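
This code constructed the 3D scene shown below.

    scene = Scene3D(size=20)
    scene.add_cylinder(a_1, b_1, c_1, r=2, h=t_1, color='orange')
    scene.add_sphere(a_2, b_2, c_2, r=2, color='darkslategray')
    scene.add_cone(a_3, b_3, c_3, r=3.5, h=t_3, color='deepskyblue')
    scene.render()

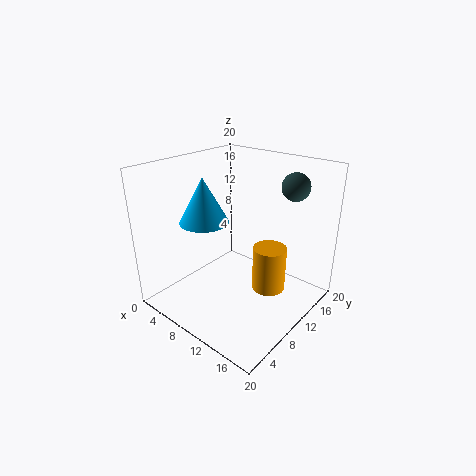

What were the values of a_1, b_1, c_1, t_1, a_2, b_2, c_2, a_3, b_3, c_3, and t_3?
a_1 = 17; b_1 = 7.5; c_1 = 6.5; t_1 = 5.5; a_2 = 14.5; b_2 = 17; c_2 = 16.5; a_3 = 5; b_3 = 8.5; c_3 = 11.5; t_3 = 6.5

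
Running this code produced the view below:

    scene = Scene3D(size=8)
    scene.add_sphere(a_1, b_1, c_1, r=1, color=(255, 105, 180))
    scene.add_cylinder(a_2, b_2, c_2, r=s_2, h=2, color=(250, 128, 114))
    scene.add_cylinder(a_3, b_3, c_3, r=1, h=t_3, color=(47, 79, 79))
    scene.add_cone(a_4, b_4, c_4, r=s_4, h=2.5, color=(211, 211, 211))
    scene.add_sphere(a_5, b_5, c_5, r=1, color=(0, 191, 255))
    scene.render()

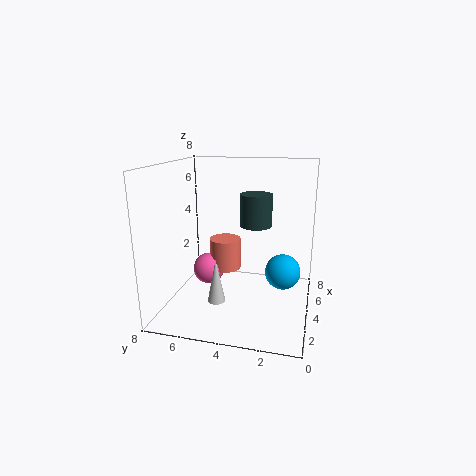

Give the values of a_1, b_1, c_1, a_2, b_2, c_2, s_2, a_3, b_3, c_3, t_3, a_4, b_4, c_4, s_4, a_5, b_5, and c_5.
a_1 = 6
b_1 = 6.5
c_1 = 1
a_2 = 6.5
b_2 = 5.5
c_2 = 1
s_2 = 1
a_3 = 6.5
b_3 = 3.5
c_3 = 4
t_3 = 2
a_4 = 3
b_4 = 5
c_4 = 0.5
s_4 = 0.5
a_5 = 4.5
b_5 = 1.5
c_5 = 2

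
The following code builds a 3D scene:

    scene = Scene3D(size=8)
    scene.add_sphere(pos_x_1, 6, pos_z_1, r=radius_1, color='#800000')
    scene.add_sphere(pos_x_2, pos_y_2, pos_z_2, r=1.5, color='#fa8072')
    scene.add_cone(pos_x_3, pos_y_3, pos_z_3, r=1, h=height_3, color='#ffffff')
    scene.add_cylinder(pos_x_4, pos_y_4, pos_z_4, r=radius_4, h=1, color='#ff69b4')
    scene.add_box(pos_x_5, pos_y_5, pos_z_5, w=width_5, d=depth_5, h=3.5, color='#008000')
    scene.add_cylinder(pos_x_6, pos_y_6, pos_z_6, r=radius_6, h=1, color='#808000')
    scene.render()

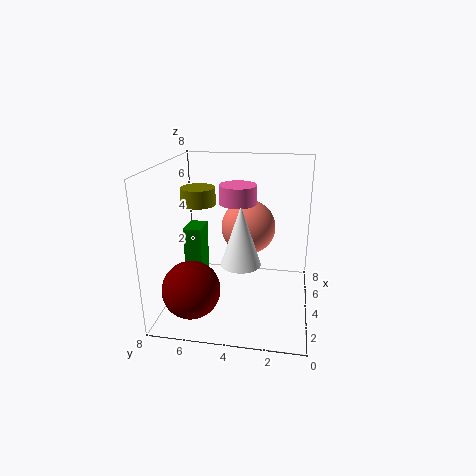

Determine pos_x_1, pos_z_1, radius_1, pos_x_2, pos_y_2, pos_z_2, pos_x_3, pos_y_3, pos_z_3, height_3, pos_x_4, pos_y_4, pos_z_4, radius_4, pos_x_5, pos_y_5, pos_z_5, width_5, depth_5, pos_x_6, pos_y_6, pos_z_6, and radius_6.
pos_x_1 = 1.5, pos_z_1 = 2, radius_1 = 1.5, pos_x_2 = 4.5, pos_y_2 = 3.5, pos_z_2 = 4.5, pos_x_3 = 2, pos_y_3 = 3.5, pos_z_3 = 3.5, height_3 = 3, pos_x_4 = 4, pos_y_4 = 4, pos_z_4 = 6, radius_4 = 1, pos_x_5 = 3.5, pos_y_5 = 6, pos_z_5 = 1, width_5 = 1.5, depth_5 = 1, pos_x_6 = 5, pos_y_6 = 6.5, pos_z_6 = 5.5, radius_6 = 1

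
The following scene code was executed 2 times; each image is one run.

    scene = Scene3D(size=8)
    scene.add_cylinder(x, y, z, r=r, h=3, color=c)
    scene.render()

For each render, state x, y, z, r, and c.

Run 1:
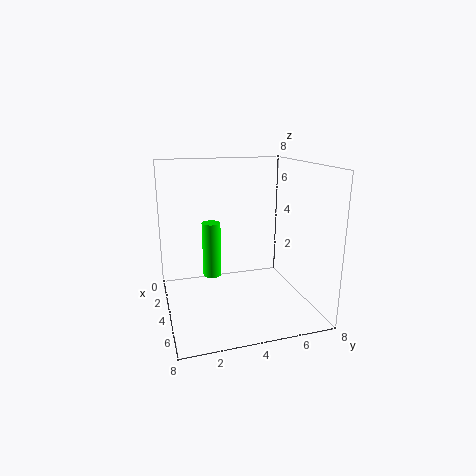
x = 4
y = 2.5
z = 2
r = 0.5
c = 'lime'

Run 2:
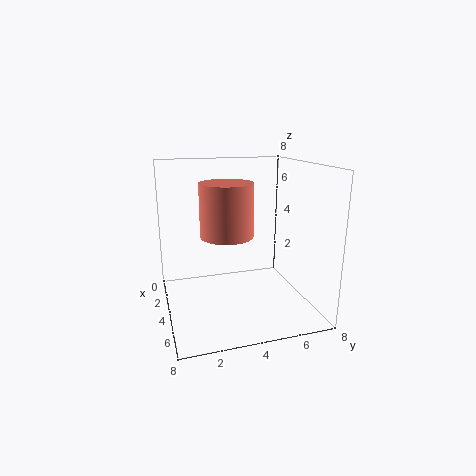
x = 3.5
y = 3.5
z = 4
r = 1.5
c = 'salmon'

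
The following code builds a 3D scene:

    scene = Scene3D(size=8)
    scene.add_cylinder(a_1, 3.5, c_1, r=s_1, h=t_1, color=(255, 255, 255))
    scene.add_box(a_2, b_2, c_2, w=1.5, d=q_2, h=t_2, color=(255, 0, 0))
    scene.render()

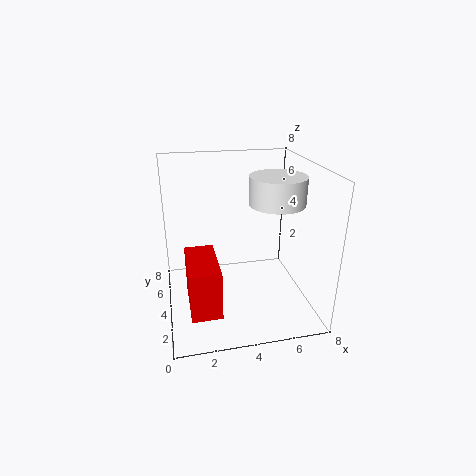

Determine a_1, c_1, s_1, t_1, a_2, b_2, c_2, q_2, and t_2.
a_1 = 6; c_1 = 6; s_1 = 1.5; t_1 = 1.5; a_2 = 1; b_2 = 0.5; c_2 = 1.5; q_2 = 3; t_2 = 2.5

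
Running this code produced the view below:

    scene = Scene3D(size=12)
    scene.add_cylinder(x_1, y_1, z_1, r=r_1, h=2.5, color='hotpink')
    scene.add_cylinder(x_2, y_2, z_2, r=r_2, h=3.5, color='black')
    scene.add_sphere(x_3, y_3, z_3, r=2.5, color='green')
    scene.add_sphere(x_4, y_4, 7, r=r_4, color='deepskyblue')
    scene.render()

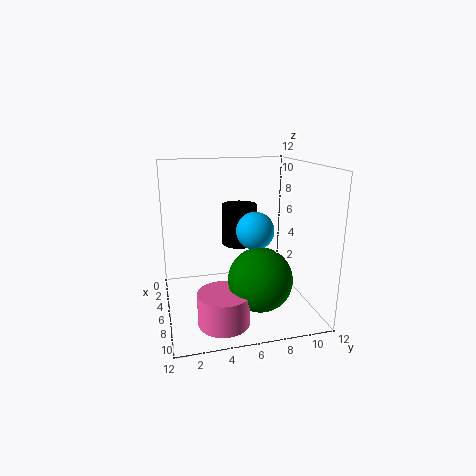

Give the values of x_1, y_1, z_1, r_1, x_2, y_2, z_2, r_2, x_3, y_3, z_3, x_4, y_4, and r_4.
x_1 = 9.5
y_1 = 4
z_1 = 0.5
r_1 = 2
x_2 = 4.5
y_2 = 6.5
z_2 = 5
r_2 = 1.5
x_3 = 9
y_3 = 7
z_3 = 3.5
x_4 = 7.5
y_4 = 7
r_4 = 1.5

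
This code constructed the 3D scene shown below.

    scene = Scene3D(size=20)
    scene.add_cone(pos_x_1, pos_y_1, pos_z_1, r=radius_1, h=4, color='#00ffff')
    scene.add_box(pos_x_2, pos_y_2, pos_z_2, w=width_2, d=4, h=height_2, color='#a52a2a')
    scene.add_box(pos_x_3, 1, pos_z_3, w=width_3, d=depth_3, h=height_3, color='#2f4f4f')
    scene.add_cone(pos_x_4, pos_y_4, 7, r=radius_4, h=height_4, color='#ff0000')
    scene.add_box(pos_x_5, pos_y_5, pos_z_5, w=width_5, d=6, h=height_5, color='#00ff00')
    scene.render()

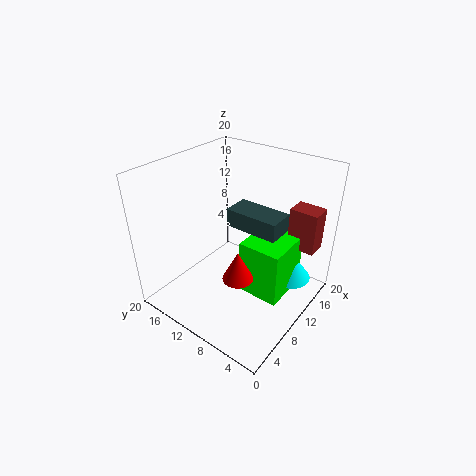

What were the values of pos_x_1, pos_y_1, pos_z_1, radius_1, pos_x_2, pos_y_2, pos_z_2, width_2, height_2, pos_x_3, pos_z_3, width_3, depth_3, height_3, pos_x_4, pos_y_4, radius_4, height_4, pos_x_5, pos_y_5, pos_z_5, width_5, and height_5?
pos_x_1 = 15; pos_y_1 = 4; pos_z_1 = 3; radius_1 = 3; pos_x_2 = 15; pos_y_2 = 1; pos_z_2 = 8; width_2 = 3; height_2 = 6; pos_x_3 = 4; pos_z_3 = 16; width_3 = 3; depth_3 = 6; height_3 = 2; pos_x_4 = 6; pos_y_4 = 7; radius_4 = 2; height_4 = 4; pos_x_5 = 9; pos_y_5 = 3; pos_z_5 = 2; width_5 = 7; height_5 = 8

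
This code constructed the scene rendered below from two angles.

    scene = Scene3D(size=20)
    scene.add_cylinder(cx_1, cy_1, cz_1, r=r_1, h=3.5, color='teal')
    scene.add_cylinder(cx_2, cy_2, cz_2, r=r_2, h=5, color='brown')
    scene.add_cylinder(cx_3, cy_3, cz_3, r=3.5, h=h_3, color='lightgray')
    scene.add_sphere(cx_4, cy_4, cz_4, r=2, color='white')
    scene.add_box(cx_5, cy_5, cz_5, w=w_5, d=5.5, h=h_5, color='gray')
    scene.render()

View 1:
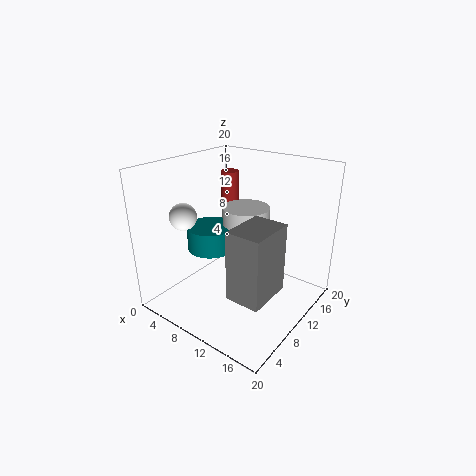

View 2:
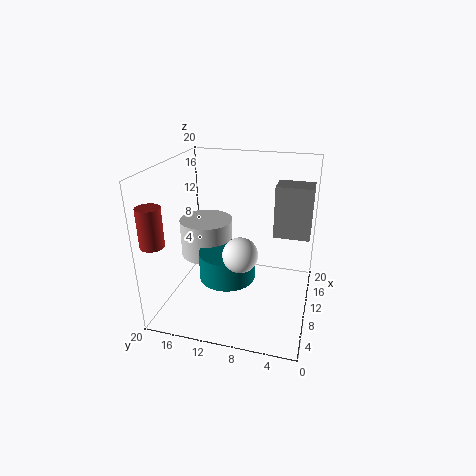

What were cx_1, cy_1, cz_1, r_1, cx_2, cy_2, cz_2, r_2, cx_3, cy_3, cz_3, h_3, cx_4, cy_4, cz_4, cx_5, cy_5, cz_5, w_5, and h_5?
cx_1 = 5; cy_1 = 10; cz_1 = 7; r_1 = 3.5; cx_2 = 2; cy_2 = 18.5; cz_2 = 11.5; r_2 = 1.5; cx_3 = 8.5; cy_3 = 14; cz_3 = 8; h_3 = 5; cx_4 = 2; cy_4 = 7.5; cz_4 = 12; cx_5 = 15.5; cy_5 = 0.5; cz_5 = 8; w_5 = 4; h_5 = 8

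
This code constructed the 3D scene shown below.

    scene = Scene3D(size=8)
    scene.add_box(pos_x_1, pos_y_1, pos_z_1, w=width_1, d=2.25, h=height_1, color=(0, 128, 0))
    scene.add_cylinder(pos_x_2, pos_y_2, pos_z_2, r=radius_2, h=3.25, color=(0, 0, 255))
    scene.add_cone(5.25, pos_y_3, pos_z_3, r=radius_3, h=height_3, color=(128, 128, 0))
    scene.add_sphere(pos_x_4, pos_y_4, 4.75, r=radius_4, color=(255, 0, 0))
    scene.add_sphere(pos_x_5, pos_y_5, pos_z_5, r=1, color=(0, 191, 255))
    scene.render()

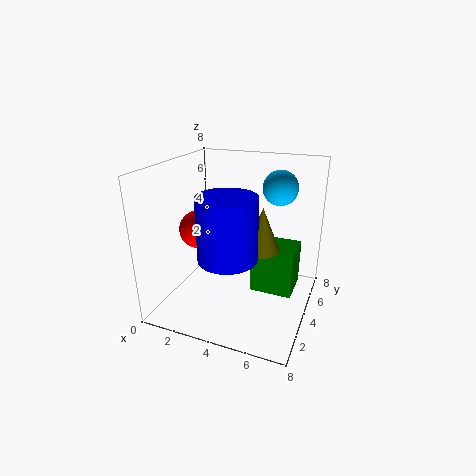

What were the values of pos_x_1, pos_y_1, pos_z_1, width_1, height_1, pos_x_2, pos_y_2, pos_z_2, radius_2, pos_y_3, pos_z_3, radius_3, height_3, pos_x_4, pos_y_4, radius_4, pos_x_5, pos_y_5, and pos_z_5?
pos_x_1 = 4.5
pos_y_1 = 4.75
pos_z_1 = 0.25
width_1 = 2.5
height_1 = 2.75
pos_x_2 = 4.25
pos_y_2 = 2
pos_z_2 = 3.75
radius_2 = 1.5
pos_y_3 = 4.5
pos_z_3 = 3.25
radius_3 = 1
height_3 = 2.5
pos_x_4 = 2.25
pos_y_4 = 2.75
radius_4 = 1
pos_x_5 = 5.75
pos_y_5 = 6
pos_z_5 = 6.5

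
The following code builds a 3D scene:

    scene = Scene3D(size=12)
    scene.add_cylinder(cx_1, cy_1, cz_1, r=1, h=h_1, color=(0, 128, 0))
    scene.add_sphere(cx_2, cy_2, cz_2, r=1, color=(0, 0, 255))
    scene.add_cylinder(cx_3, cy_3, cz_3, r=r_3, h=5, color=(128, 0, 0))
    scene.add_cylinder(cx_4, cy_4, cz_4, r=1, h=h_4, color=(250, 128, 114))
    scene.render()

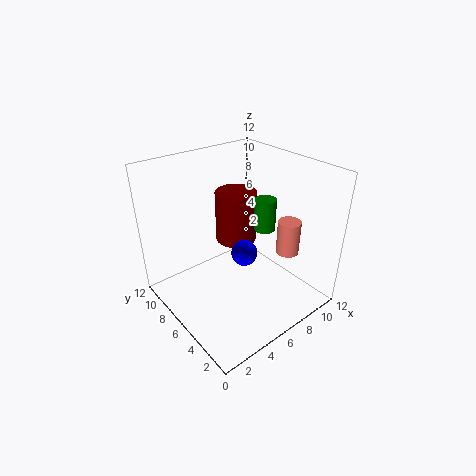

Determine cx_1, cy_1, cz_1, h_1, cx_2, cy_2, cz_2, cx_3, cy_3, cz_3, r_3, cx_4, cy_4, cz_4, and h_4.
cx_1 = 10
cy_1 = 7
cz_1 = 5
h_1 = 3
cx_2 = 5
cy_2 = 4
cz_2 = 6
cx_3 = 9
cy_3 = 10
cz_3 = 3
r_3 = 2
cx_4 = 10
cy_4 = 4
cz_4 = 4
h_4 = 3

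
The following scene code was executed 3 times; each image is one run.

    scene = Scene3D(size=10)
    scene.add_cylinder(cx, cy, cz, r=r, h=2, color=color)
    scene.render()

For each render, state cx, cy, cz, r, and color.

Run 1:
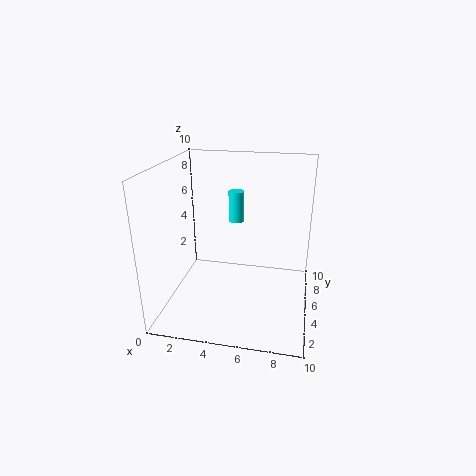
cx = 5
cy = 4.5
cz = 6.5
r = 0.5
color = 'cyan'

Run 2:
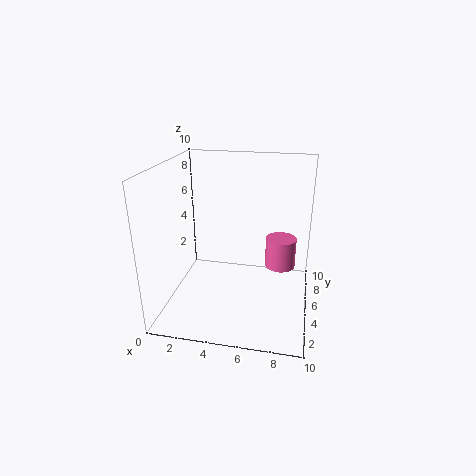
cx = 8
cy = 4.5
cz = 3.5
r = 1
color = 'hotpink'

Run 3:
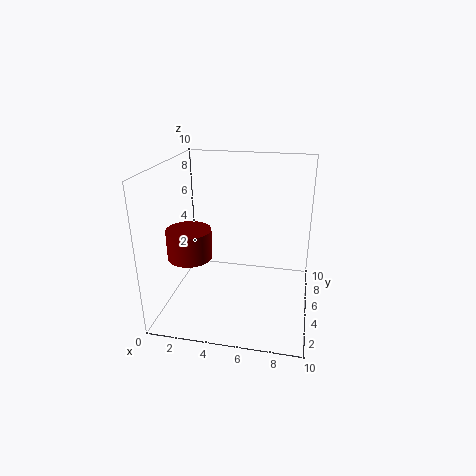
cx = 2
cy = 3.5
cz = 4
r = 1.5
color = 'maroon'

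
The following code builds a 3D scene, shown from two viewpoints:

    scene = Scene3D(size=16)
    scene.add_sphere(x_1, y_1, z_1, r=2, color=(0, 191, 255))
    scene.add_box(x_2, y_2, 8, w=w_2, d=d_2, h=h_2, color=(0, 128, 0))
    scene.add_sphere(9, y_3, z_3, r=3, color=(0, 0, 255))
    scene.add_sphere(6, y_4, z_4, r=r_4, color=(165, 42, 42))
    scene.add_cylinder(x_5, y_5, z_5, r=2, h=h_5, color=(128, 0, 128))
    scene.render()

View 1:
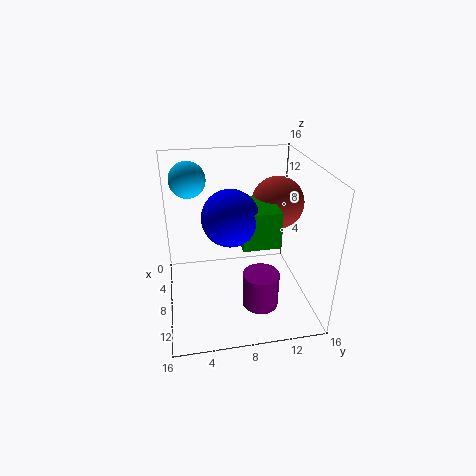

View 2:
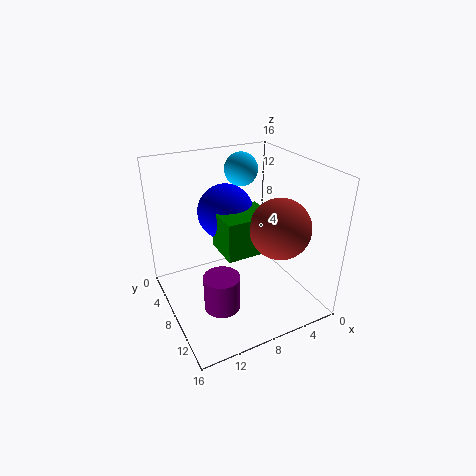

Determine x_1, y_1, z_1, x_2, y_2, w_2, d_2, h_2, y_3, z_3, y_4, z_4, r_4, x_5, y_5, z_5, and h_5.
x_1 = 5
y_1 = 3
z_1 = 14
x_2 = 6
y_2 = 8
w_2 = 5
d_2 = 4
h_2 = 4
y_3 = 7
z_3 = 11
y_4 = 13
z_4 = 11
r_4 = 3
x_5 = 11
y_5 = 10
z_5 = 1
h_5 = 4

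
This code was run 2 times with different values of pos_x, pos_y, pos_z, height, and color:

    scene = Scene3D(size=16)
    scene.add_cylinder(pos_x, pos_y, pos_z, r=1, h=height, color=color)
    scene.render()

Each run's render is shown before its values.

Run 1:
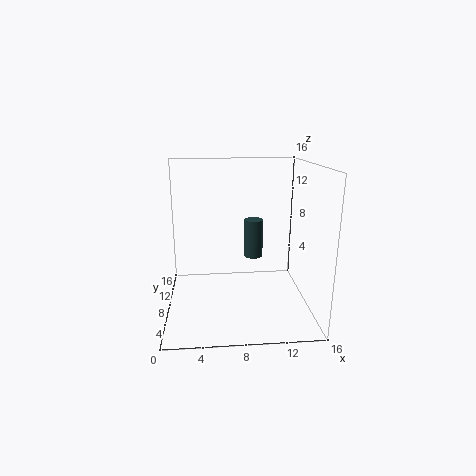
pos_x = 9.5, pos_y = 6.5, pos_z = 6.5, height = 4, color = 'darkslategray'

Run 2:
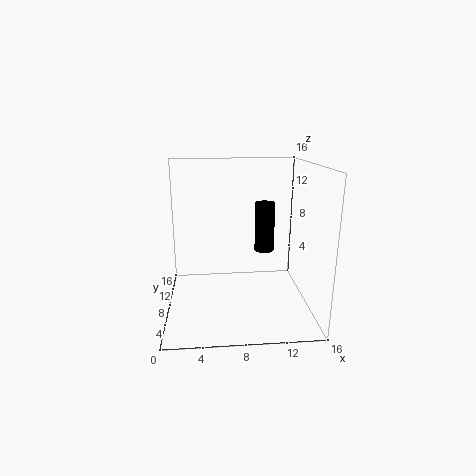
pos_x = 10.5, pos_y = 5.5, pos_z = 7.5, height = 5, color = 'black'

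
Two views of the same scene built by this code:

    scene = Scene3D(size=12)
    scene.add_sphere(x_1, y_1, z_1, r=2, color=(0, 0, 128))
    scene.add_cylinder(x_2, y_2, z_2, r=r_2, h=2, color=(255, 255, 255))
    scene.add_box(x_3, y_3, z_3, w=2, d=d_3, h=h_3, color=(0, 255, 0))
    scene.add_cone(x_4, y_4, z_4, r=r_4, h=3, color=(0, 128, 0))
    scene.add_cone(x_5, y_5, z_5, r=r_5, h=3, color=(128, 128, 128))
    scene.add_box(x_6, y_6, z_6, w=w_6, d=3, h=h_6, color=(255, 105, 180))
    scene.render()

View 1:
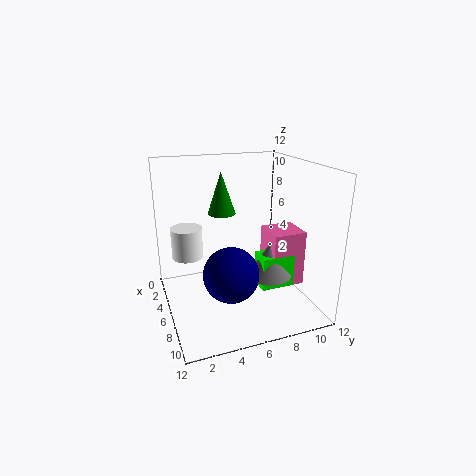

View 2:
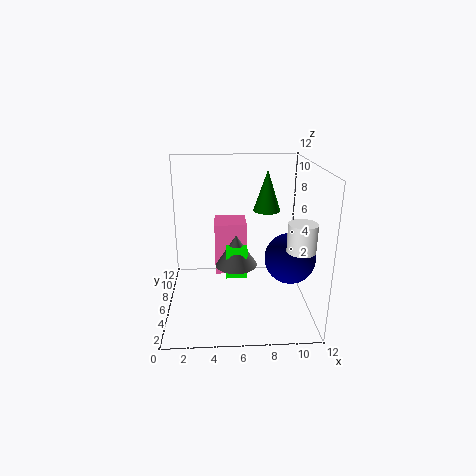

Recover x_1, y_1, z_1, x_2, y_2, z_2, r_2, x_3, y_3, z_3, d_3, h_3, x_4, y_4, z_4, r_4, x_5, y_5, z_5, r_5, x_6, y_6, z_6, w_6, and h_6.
x_1 = 10, y_1 = 4, z_1 = 5, x_2 = 10, y_2 = 1, z_2 = 7, r_2 = 1, x_3 = 5, y_3 = 8, z_3 = 1, d_3 = 3, h_3 = 3, x_4 = 8, y_4 = 4, z_4 = 9, r_4 = 1, x_5 = 6, y_5 = 9, z_5 = 2, r_5 = 2, x_6 = 4, y_6 = 9, z_6 = 1, w_6 = 3, h_6 = 5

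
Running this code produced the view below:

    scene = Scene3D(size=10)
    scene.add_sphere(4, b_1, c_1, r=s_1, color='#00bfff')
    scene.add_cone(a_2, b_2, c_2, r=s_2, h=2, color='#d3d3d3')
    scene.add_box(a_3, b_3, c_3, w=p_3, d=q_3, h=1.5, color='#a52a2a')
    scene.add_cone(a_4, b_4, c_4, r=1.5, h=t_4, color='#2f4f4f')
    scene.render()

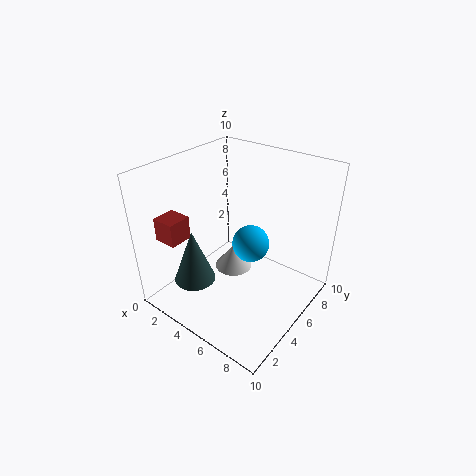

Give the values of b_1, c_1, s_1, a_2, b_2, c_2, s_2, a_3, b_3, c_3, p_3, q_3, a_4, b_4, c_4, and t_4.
b_1 = 8
c_1 = 2.5
s_1 = 1.5
a_2 = 3
b_2 = 7
c_2 = 0.5
s_2 = 1.5
a_3 = 2
b_3 = 0.5
c_3 = 6
p_3 = 1.5
q_3 = 1.5
a_4 = 2.5
b_4 = 3
c_4 = 1.5
t_4 = 4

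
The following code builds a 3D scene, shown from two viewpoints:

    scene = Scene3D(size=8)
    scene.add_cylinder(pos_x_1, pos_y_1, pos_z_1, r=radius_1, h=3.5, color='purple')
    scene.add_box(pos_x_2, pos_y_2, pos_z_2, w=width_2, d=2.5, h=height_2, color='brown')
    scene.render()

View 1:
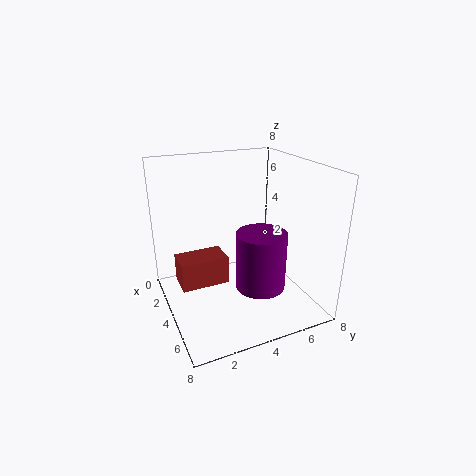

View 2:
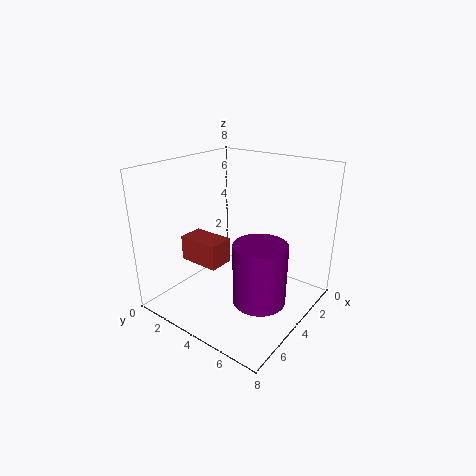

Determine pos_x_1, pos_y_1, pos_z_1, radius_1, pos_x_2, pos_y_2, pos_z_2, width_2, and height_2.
pos_x_1 = 4, pos_y_1 = 5.5, pos_z_1 = 0.5, radius_1 = 1.5, pos_x_2 = 3.5, pos_y_2 = 0.5, pos_z_2 = 2, width_2 = 1.5, height_2 = 1.5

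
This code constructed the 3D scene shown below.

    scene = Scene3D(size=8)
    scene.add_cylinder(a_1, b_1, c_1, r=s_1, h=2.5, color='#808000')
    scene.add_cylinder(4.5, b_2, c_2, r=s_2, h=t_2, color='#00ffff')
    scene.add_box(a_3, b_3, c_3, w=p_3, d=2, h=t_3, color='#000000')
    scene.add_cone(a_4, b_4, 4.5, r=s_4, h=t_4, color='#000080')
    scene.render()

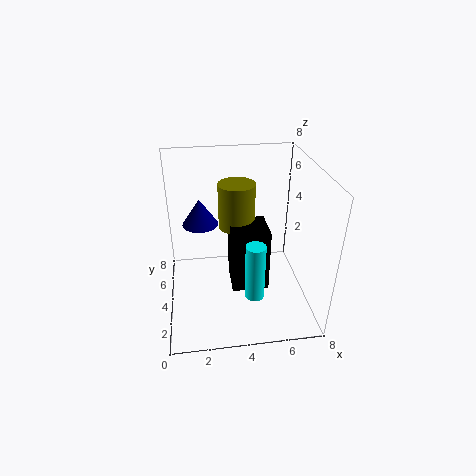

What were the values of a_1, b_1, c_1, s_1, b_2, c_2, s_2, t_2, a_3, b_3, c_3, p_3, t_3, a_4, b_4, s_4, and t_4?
a_1 = 4; b_1 = 4.5; c_1 = 4.5; s_1 = 1; b_2 = 1.5; c_2 = 2; s_2 = 0.5; t_2 = 3; a_3 = 3.5; b_3 = 2.5; c_3 = 1.5; p_3 = 2; t_3 = 3.5; a_4 = 2; b_4 = 5; s_4 = 1; t_4 = 1.5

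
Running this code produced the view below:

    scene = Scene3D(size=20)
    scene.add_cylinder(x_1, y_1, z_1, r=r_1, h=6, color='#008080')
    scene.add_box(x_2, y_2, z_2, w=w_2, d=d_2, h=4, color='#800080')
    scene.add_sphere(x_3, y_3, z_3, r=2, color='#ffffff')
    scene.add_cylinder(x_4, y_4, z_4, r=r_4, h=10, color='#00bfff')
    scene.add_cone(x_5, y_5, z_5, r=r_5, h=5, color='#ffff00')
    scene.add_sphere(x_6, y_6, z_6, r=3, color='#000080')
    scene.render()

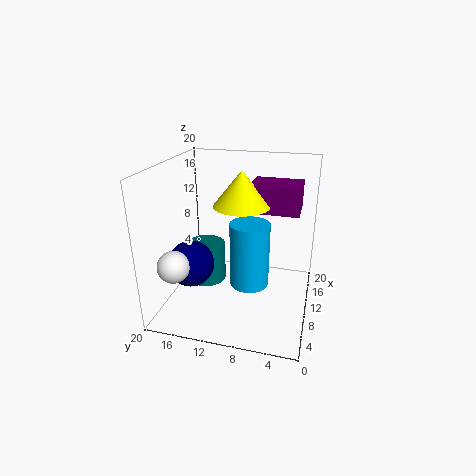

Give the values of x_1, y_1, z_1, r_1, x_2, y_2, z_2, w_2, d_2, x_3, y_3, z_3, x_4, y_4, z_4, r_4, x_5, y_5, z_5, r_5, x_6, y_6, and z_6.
x_1 = 13
y_1 = 16
z_1 = 1
r_1 = 3
x_2 = 12
y_2 = 2
z_2 = 13
w_2 = 5
d_2 = 7
x_3 = 2
y_3 = 16
z_3 = 9
x_4 = 13
y_4 = 9
z_4 = 1
r_4 = 3
x_5 = 12
y_5 = 10
z_5 = 14
r_5 = 4
x_6 = 5
y_6 = 15
z_6 = 8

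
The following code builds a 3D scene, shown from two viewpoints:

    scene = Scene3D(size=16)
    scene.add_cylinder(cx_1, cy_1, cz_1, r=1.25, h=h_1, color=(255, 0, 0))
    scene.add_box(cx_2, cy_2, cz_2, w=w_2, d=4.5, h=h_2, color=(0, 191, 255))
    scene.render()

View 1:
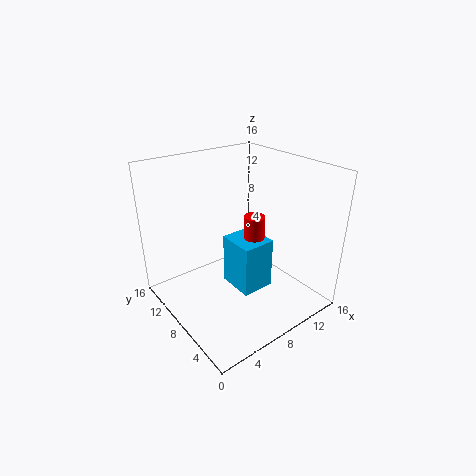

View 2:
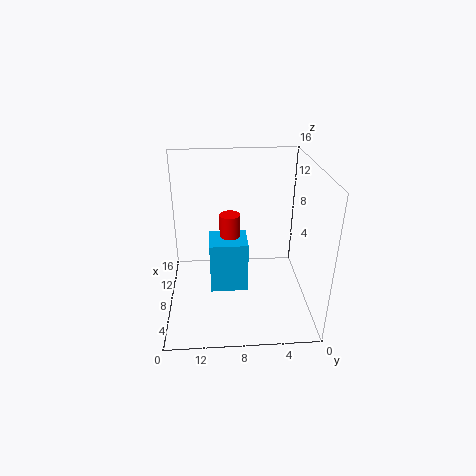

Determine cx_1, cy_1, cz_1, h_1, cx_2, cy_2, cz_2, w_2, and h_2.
cx_1 = 11
cy_1 = 8.75
cz_1 = 1.75
h_1 = 7.75
cx_2 = 8.25
cy_2 = 6.75
cz_2 = 0.5
w_2 = 4
h_2 = 6.25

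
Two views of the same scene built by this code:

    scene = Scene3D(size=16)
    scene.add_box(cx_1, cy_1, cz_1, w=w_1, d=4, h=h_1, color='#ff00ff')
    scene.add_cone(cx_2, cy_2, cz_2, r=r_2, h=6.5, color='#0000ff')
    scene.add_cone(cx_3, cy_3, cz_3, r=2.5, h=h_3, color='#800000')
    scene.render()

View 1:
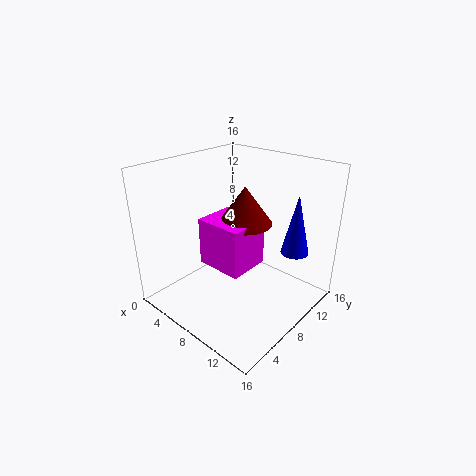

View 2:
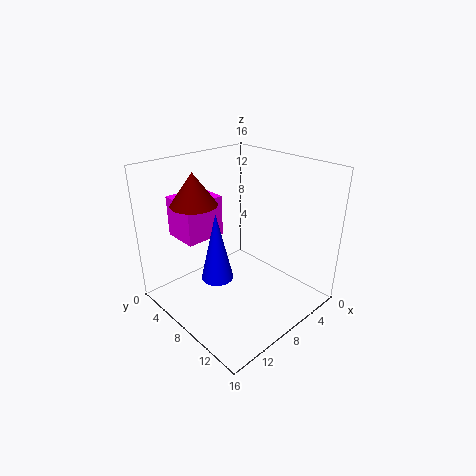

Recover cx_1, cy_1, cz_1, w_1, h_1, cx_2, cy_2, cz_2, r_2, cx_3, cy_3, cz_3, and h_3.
cx_1 = 8.5
cy_1 = 2
cz_1 = 8
w_1 = 4.5
h_1 = 4.5
cx_2 = 13.5
cy_2 = 11
cz_2 = 7
r_2 = 1.5
cx_3 = 11.5
cy_3 = 5
cz_3 = 12
h_3 = 3.5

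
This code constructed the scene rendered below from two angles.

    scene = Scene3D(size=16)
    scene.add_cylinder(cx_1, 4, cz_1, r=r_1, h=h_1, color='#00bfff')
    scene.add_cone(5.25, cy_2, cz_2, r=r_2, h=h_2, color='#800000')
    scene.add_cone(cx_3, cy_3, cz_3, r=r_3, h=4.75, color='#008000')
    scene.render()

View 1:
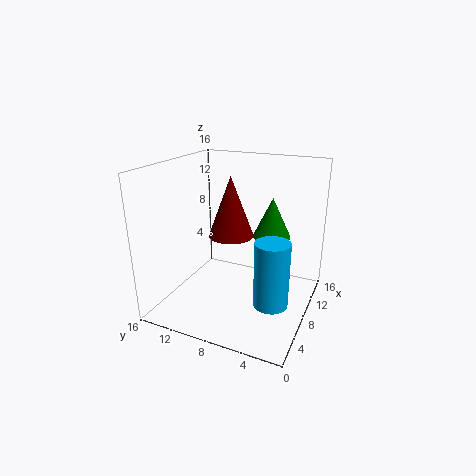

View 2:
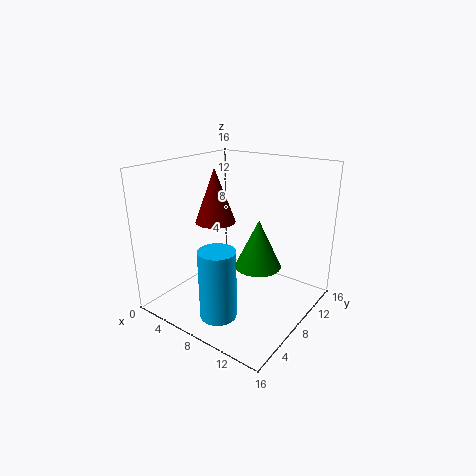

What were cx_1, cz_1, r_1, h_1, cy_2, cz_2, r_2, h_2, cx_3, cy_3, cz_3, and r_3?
cx_1 = 8.25
cz_1 = 0.25
r_1 = 2
h_1 = 7.75
cy_2 = 7.5
cz_2 = 9.5
r_2 = 2.25
h_2 = 6
cx_3 = 12.25
cy_3 = 5.5
cz_3 = 7
r_3 = 2.25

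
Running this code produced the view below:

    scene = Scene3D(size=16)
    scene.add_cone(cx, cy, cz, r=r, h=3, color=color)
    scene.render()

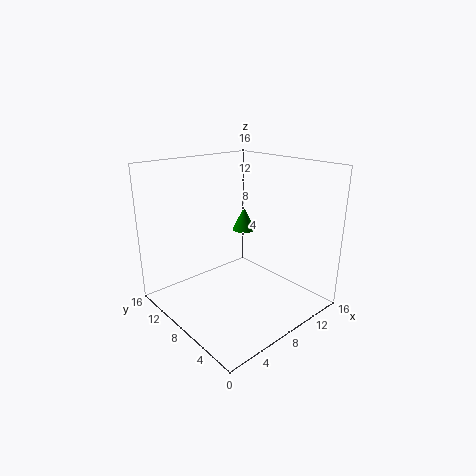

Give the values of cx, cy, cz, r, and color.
cx = 13
cy = 12.5
cz = 6.5
r = 1.5
color = 'green'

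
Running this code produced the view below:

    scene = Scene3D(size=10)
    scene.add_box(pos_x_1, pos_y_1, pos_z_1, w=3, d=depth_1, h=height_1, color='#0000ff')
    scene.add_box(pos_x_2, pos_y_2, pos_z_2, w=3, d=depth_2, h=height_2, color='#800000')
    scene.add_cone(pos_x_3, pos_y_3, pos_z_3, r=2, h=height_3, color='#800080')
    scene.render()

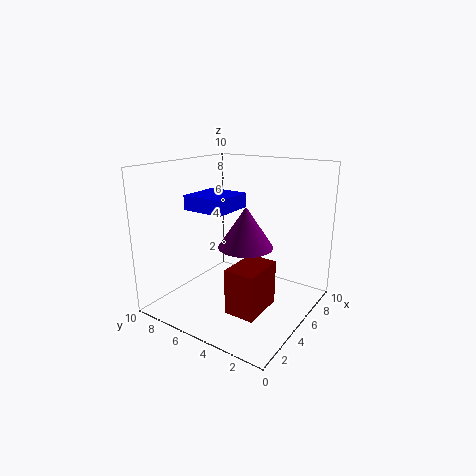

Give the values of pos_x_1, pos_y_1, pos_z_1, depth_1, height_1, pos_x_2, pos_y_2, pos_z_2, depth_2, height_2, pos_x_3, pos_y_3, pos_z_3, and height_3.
pos_x_1 = 3
pos_y_1 = 5
pos_z_1 = 7
depth_1 = 3
height_1 = 1
pos_x_2 = 2
pos_y_2 = 2
pos_z_2 = 1
depth_2 = 2
height_2 = 3
pos_x_3 = 6
pos_y_3 = 5
pos_z_3 = 4
height_3 = 3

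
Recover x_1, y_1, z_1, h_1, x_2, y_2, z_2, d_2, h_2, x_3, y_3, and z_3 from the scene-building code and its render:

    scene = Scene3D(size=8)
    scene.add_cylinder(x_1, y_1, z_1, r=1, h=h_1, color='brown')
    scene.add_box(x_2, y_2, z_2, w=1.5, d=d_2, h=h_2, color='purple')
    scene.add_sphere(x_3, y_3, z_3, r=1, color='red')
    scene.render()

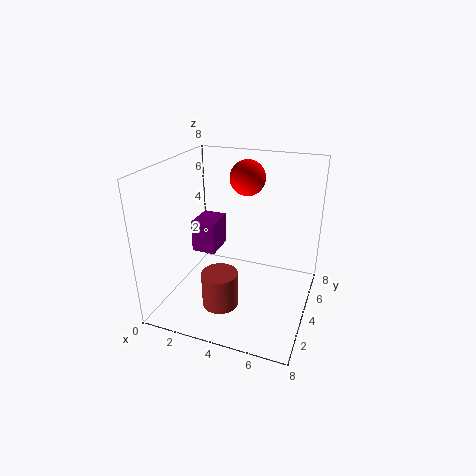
x_1 = 3.5, y_1 = 2.5, z_1 = 0.5, h_1 = 2, x_2 = 0.5, y_2 = 5, z_2 = 2, d_2 = 2, h_2 = 2, x_3 = 4, y_3 = 5.5, z_3 = 7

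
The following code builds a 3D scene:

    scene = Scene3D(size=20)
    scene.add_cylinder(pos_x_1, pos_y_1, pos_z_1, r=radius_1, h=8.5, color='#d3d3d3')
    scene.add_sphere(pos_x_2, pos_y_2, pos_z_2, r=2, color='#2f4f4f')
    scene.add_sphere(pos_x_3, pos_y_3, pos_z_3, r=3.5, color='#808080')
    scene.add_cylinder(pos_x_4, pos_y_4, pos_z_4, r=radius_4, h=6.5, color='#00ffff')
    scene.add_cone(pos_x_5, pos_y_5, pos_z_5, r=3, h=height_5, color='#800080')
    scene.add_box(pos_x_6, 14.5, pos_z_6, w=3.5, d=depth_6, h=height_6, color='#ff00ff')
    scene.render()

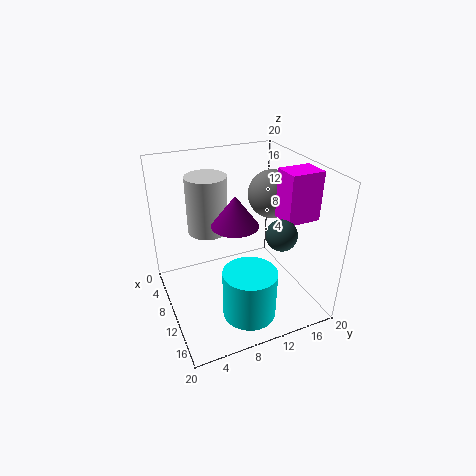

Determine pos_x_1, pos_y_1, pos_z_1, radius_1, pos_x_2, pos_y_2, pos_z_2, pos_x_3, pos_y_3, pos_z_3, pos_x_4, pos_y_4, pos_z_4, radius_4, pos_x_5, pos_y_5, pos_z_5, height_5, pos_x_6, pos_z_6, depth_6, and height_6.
pos_x_1 = 4.5, pos_y_1 = 7.5, pos_z_1 = 9, radius_1 = 3, pos_x_2 = 15.5, pos_y_2 = 13.5, pos_z_2 = 12.5, pos_x_3 = 7.5, pos_y_3 = 16.5, pos_z_3 = 14.5, pos_x_4 = 16, pos_y_4 = 9, pos_z_4 = 2, radius_4 = 3.5, pos_x_5 = 12.5, pos_y_5 = 8.5, pos_z_5 = 13.5, height_5 = 4, pos_x_6 = 12, pos_z_6 = 13.5, depth_6 = 4.5, height_6 = 6.5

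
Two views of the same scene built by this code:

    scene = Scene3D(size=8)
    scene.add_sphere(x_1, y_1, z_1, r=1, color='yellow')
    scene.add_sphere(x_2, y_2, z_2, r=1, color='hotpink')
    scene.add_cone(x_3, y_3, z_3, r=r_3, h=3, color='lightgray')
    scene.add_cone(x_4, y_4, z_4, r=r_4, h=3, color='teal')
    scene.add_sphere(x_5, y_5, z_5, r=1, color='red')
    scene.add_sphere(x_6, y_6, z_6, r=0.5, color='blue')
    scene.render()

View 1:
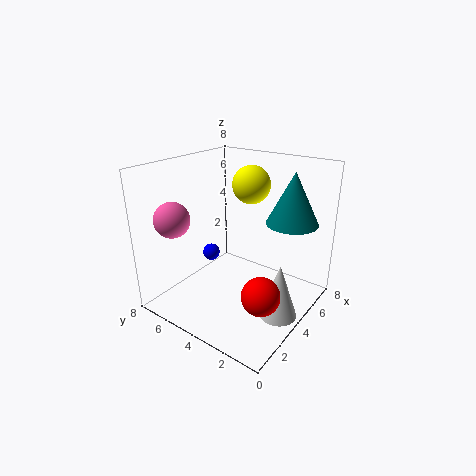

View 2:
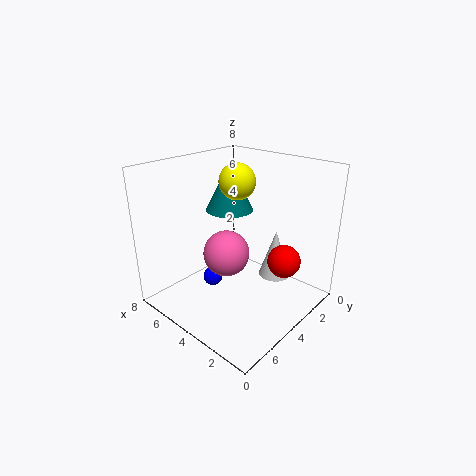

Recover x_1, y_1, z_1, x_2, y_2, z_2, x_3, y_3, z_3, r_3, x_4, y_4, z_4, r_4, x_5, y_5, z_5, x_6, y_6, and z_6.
x_1 = 4.5, y_1 = 3.5, z_1 = 7, x_2 = 2, y_2 = 7, z_2 = 5, x_3 = 3.5, y_3 = 1, z_3 = 0.5, r_3 = 1, x_4 = 6.5, y_4 = 2, z_4 = 4.5, r_4 = 1.5, x_5 = 2.5, y_5 = 1.5, z_5 = 2, x_6 = 4, y_6 = 6, z_6 = 2.5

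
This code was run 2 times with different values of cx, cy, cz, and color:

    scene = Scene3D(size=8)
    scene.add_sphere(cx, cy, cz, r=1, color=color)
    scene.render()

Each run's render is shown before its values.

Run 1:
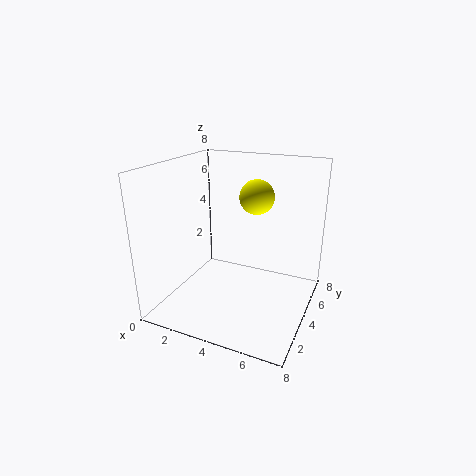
cx = 4.5, cy = 5.5, cz = 6, color = 'yellow'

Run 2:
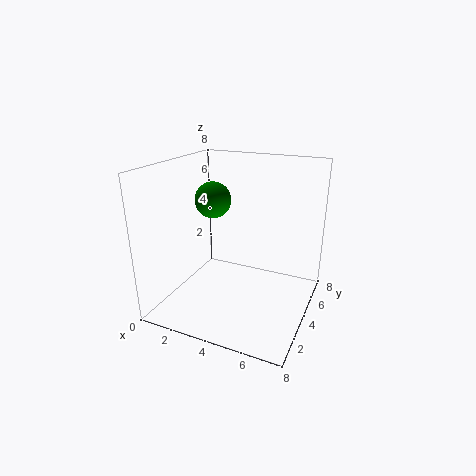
cx = 2.5, cy = 4, cz = 6, color = 'green'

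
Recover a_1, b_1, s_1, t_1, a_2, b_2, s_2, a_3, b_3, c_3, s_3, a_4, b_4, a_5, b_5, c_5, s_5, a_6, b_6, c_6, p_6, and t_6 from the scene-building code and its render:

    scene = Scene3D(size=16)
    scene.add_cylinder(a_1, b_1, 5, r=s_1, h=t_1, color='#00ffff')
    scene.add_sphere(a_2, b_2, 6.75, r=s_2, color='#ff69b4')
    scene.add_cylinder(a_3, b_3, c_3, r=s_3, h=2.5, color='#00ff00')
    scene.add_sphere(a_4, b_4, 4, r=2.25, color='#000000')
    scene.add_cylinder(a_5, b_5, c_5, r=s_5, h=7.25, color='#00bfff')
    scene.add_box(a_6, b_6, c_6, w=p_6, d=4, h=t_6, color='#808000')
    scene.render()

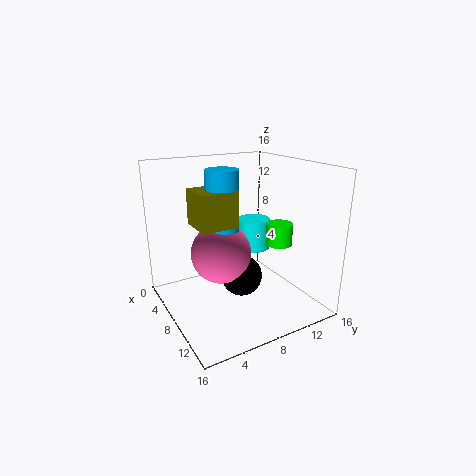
a_1 = 5, b_1 = 12, s_1 = 2, t_1 = 3.75, a_2 = 8.25, b_2 = 5.75, s_2 = 3.25, a_3 = 9.25, b_3 = 12.75, c_3 = 6.75, s_3 = 1.5, a_4 = 9.25, b_4 = 7.75, a_5 = 8.25, b_5 = 6, c_5 = 8.5, s_5 = 1.75, a_6 = 6, b_6 = 3, c_6 = 10, p_6 = 4, t_6 = 3.75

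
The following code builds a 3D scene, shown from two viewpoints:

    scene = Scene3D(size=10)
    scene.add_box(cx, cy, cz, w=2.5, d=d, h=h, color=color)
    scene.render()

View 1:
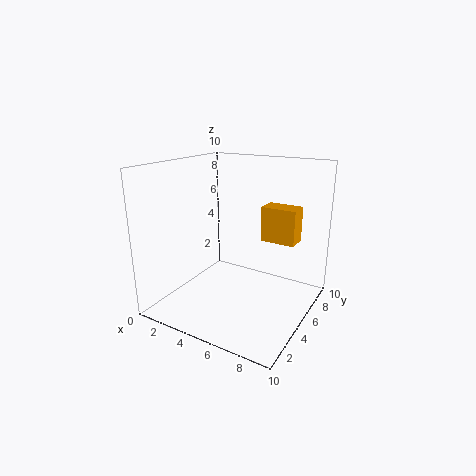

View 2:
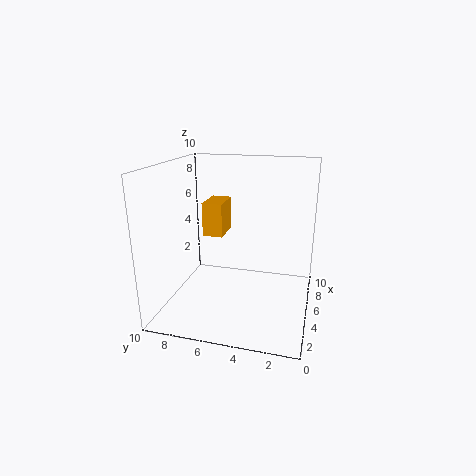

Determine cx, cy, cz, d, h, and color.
cx = 6
cy = 6.5
cz = 4.5
d = 1.5
h = 2.5
color = 'orange'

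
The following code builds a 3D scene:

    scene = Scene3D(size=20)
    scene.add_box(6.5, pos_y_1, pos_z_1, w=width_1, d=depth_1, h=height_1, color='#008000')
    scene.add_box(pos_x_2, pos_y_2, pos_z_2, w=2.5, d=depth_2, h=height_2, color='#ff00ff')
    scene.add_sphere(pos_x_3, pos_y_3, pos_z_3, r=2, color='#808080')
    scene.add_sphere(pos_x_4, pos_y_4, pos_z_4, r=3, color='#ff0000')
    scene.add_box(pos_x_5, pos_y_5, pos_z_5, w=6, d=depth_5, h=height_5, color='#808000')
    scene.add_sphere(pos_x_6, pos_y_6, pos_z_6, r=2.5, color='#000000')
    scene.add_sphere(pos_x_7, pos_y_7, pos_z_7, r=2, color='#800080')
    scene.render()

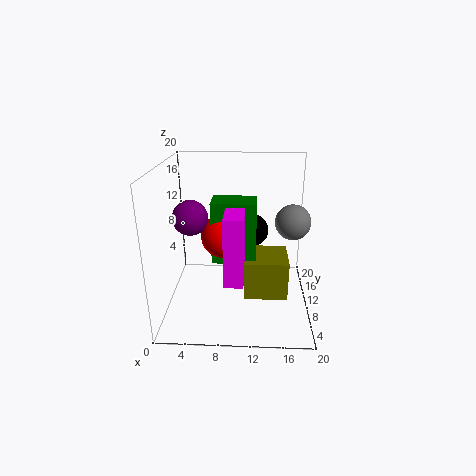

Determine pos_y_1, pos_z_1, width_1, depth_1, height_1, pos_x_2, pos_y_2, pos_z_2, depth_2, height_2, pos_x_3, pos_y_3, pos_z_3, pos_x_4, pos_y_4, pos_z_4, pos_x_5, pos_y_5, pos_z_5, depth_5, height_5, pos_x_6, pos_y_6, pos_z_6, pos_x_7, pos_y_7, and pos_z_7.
pos_y_1 = 8
pos_z_1 = 7
width_1 = 6
depth_1 = 4
height_1 = 8.5
pos_x_2 = 8.5
pos_y_2 = 3.5
pos_z_2 = 6
depth_2 = 6.5
height_2 = 9
pos_x_3 = 16.5
pos_y_3 = 3.5
pos_z_3 = 15
pos_x_4 = 8
pos_y_4 = 9.5
pos_z_4 = 10.5
pos_x_5 = 11
pos_y_5 = 7
pos_z_5 = 2
depth_5 = 6
height_5 = 5.5
pos_x_6 = 12
pos_y_6 = 16.5
pos_z_6 = 8.5
pos_x_7 = 5
pos_y_7 = 3
pos_z_7 = 15.5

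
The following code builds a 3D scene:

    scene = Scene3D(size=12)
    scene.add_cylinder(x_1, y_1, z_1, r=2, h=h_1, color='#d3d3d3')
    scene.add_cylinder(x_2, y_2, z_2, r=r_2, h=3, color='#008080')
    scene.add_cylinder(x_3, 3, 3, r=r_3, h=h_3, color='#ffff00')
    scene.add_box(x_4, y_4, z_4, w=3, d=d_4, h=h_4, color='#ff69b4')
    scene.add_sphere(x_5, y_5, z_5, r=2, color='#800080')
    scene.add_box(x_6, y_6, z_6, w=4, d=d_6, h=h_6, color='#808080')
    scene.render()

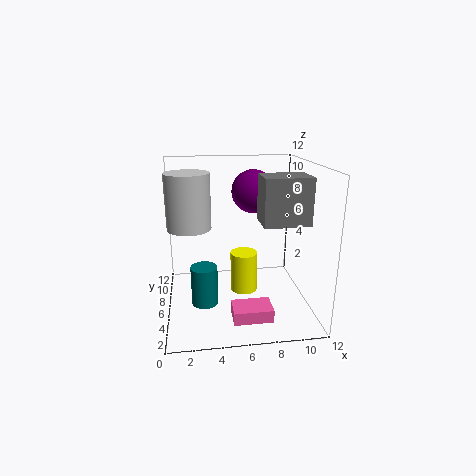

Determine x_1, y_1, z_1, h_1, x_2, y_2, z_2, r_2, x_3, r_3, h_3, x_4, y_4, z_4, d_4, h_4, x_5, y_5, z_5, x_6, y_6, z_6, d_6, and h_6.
x_1 = 2, y_1 = 9, z_1 = 6, h_1 = 5, x_2 = 3, y_2 = 3, z_2 = 2, r_2 = 1, x_3 = 6, r_3 = 1, h_3 = 3, x_4 = 5, y_4 = 1, z_4 = 1, d_4 = 2, h_4 = 1, x_5 = 8, y_5 = 10, z_5 = 9, x_6 = 8, y_6 = 5, z_6 = 7, d_6 = 3, h_6 = 4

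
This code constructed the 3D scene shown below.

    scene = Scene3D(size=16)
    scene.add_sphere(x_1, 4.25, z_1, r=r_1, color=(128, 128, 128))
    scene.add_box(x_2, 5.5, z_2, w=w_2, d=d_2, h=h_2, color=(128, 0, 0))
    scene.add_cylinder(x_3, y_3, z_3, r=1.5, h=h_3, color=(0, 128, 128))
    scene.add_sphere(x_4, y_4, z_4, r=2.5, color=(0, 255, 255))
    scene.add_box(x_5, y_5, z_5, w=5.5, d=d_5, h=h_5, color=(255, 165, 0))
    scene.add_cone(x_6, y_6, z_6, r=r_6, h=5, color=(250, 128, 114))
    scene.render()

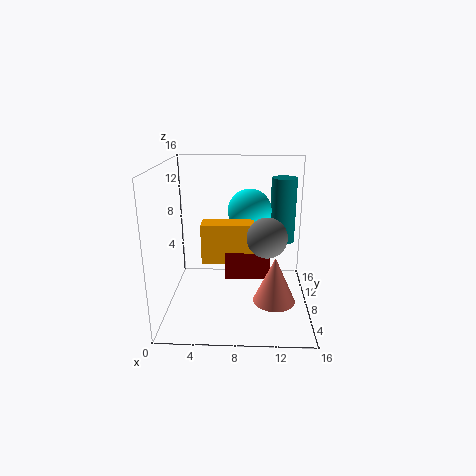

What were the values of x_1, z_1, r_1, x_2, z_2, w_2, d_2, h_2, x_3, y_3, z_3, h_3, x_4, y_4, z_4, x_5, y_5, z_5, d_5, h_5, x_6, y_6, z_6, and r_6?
x_1 = 11; z_1 = 9.5; r_1 = 2; x_2 = 6.75; z_2 = 4.25; w_2 = 4.75; d_2 = 2; h_2 = 3; x_3 = 13.25; y_3 = 12; z_3 = 6.25; h_3 = 7.75; x_4 = 9.25; y_4 = 10.25; z_4 = 10.5; x_5 = 4.25; y_5 = 5.5; z_5 = 6; d_5 = 2.25; h_5 = 4.25; x_6 = 12; y_6 = 5; z_6 = 2; r_6 = 2.25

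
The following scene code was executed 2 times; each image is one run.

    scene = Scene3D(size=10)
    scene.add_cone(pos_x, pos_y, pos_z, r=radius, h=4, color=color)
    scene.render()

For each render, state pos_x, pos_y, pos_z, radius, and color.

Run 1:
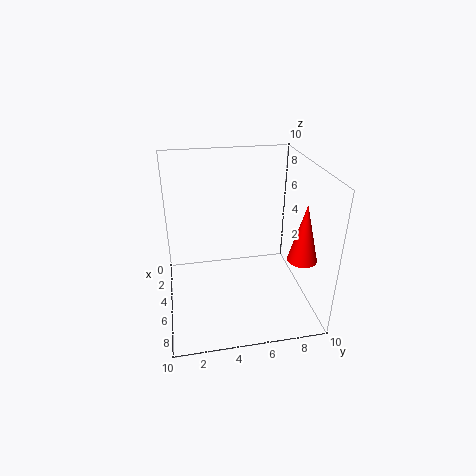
pos_x = 7
pos_y = 9
pos_z = 4
radius = 1
color = 'red'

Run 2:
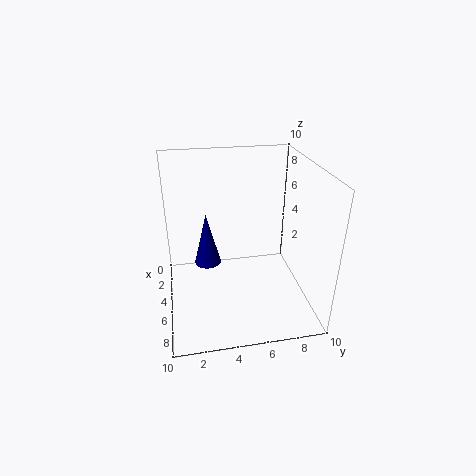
pos_x = 3
pos_y = 3
pos_z = 2
radius = 1
color = 'navy'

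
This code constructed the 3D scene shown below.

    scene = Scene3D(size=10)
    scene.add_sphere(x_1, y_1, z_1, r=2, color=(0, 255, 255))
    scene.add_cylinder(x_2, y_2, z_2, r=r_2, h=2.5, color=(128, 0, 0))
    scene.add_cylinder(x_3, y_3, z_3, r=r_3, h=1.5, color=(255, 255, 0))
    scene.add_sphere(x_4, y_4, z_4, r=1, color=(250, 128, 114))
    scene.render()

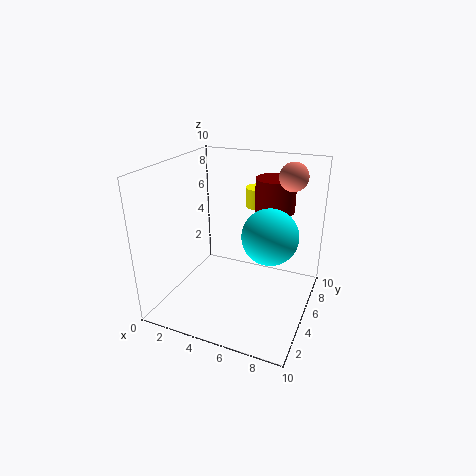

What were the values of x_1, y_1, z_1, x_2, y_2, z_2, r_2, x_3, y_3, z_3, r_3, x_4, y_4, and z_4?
x_1 = 7; y_1 = 6; z_1 = 5; x_2 = 6.5; y_2 = 8.5; z_2 = 6; r_2 = 1.5; x_3 = 5; y_3 = 9; z_3 = 6; r_3 = 1; x_4 = 8; y_4 = 7.5; z_4 = 9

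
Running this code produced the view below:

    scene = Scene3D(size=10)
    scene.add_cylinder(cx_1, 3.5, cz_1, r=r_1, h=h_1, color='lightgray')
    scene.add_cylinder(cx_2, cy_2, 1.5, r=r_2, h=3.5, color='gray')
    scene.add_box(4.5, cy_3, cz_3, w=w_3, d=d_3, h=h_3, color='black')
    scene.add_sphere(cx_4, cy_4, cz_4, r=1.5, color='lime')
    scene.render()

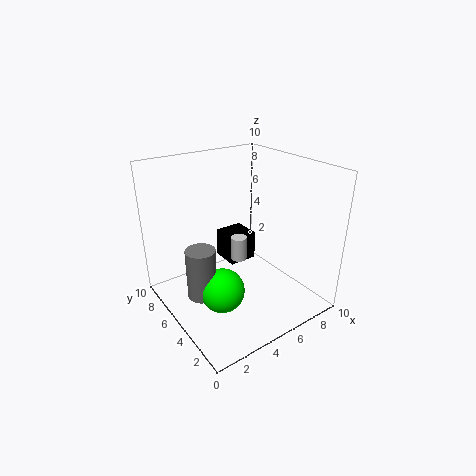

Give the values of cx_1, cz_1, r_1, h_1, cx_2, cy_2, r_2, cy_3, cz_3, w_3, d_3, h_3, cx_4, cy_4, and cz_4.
cx_1 = 4; cz_1 = 4.5; r_1 = 0.5; h_1 = 1.5; cx_2 = 2; cy_2 = 5; r_2 = 1; cy_3 = 5; cz_3 = 3; w_3 = 2; d_3 = 2; h_3 = 2; cx_4 = 3; cy_4 = 4; cz_4 = 2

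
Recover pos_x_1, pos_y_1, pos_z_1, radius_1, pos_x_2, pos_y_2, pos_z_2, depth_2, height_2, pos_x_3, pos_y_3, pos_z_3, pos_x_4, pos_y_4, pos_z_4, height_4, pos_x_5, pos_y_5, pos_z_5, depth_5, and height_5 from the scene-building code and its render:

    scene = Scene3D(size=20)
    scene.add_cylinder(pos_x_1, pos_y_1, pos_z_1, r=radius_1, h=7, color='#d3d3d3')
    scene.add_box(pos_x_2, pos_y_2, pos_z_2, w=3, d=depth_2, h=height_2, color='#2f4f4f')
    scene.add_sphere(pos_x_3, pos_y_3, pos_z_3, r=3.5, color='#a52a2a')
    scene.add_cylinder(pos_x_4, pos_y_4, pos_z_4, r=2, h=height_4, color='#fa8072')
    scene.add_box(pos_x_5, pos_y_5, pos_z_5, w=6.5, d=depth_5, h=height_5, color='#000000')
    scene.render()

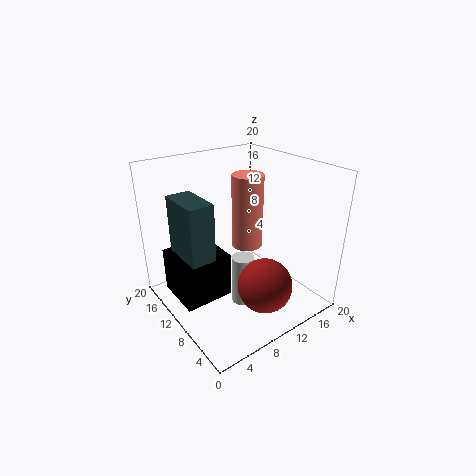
pos_x_1 = 9; pos_y_1 = 7.5; pos_z_1 = 1.5; radius_1 = 1.5; pos_x_2 = 0.5; pos_y_2 = 5.5; pos_z_2 = 11; depth_2 = 5.5; height_2 = 7; pos_x_3 = 9.5; pos_y_3 = 3.5; pos_z_3 = 6; pos_x_4 = 10; pos_y_4 = 8; pos_z_4 = 10; height_4 = 9.5; pos_x_5 = 0.5; pos_y_5 = 7.5; pos_z_5 = 3.5; depth_5 = 6.5; height_5 = 6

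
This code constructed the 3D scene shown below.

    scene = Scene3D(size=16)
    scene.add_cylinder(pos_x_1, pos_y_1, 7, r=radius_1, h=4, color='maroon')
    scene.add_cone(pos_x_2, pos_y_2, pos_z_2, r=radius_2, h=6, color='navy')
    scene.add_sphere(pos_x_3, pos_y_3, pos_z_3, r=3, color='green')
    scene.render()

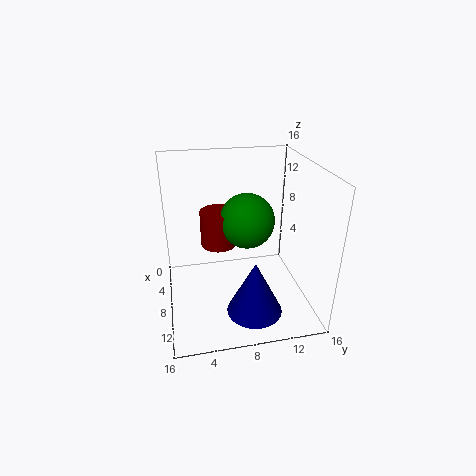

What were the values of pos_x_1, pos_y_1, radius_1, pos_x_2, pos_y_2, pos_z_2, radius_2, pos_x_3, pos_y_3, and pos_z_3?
pos_x_1 = 7
pos_y_1 = 6
radius_1 = 2
pos_x_2 = 12
pos_y_2 = 9
pos_z_2 = 1
radius_2 = 3
pos_x_3 = 8
pos_y_3 = 9
pos_z_3 = 10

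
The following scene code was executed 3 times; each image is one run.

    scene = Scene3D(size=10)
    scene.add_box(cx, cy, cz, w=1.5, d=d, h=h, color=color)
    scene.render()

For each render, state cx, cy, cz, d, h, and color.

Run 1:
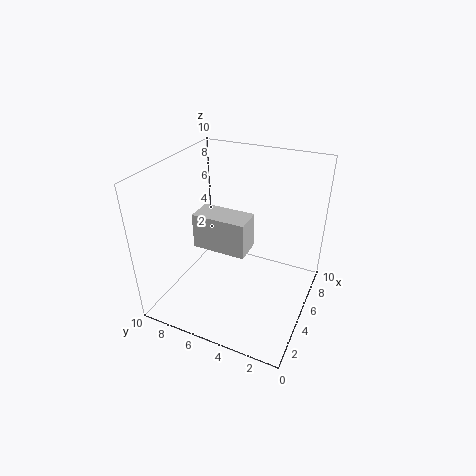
cx = 0.75, cy = 2.75, cz = 6.75, d = 3, h = 2, color = 'lightgray'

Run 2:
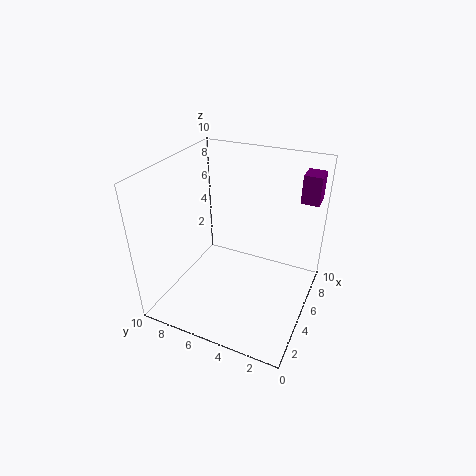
cx = 7.5, cy = 0.25, cz = 7.25, d = 1.25, h = 2, color = 'purple'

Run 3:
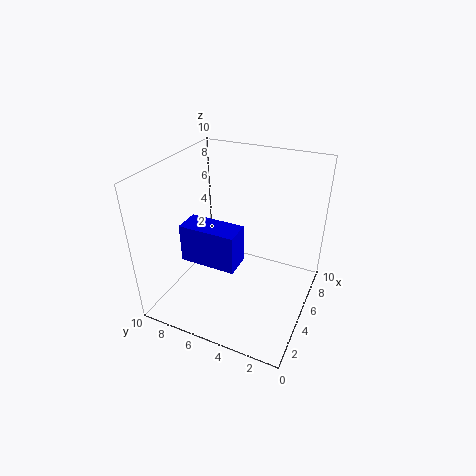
cx = 0.5, cy = 3.25, cz = 5.75, d = 3.25, h = 2.25, color = 'blue'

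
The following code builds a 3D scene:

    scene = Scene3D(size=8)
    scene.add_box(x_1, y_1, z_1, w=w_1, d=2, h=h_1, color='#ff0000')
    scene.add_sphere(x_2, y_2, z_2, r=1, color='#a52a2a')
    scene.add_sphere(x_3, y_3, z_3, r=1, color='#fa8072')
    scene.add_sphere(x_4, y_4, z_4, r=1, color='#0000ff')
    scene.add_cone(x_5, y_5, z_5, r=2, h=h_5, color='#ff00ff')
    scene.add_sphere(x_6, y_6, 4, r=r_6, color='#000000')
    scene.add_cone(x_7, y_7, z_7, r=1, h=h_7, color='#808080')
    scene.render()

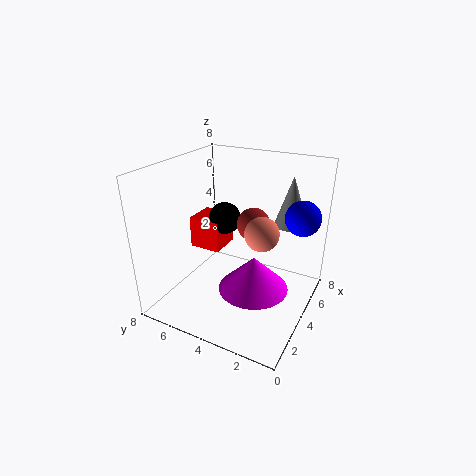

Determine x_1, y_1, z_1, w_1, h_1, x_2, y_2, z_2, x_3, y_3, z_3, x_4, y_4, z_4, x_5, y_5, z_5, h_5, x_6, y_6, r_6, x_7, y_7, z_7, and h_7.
x_1 = 5
y_1 = 6
z_1 = 2
w_1 = 2
h_1 = 2
x_2 = 6
y_2 = 4
z_2 = 4
x_3 = 5
y_3 = 3
z_3 = 4
x_4 = 6
y_4 = 1
z_4 = 5
x_5 = 4
y_5 = 3
z_5 = 1
h_5 = 2
x_6 = 6
y_6 = 6
r_6 = 1
x_7 = 7
y_7 = 2
z_7 = 4
h_7 = 3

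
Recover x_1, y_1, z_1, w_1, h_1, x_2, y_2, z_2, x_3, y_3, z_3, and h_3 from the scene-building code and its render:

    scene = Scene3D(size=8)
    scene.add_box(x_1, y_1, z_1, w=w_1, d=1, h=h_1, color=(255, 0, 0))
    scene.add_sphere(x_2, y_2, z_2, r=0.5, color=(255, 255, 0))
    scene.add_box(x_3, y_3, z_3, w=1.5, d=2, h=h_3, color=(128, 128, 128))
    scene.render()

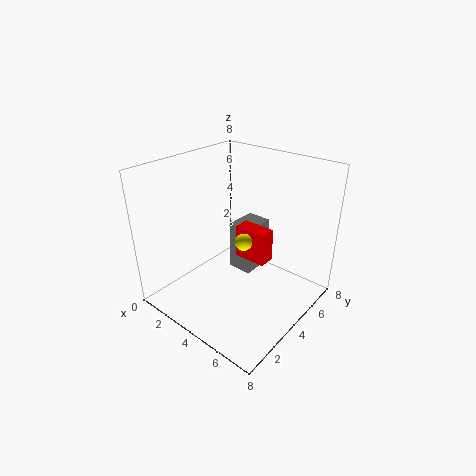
x_1 = 3
y_1 = 5
z_1 = 2
w_1 = 2
h_1 = 2
x_2 = 4
y_2 = 4.5
z_2 = 3.5
x_3 = 2.5
y_3 = 5
z_3 = 1
h_3 = 3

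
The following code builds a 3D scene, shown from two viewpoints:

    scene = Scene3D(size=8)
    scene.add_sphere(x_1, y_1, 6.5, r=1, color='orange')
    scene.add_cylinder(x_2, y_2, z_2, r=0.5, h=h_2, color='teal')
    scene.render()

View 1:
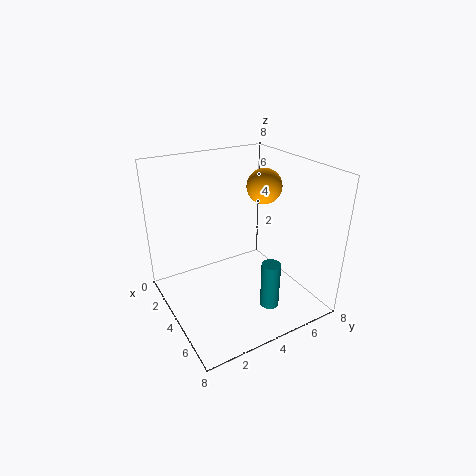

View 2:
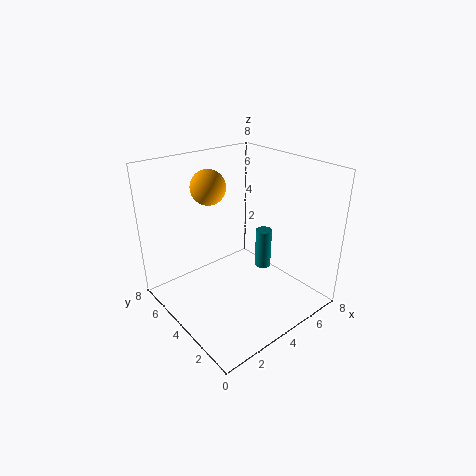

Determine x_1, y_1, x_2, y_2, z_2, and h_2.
x_1 = 3.5
y_1 = 6
x_2 = 6.5
y_2 = 4.5
z_2 = 1
h_2 = 2.5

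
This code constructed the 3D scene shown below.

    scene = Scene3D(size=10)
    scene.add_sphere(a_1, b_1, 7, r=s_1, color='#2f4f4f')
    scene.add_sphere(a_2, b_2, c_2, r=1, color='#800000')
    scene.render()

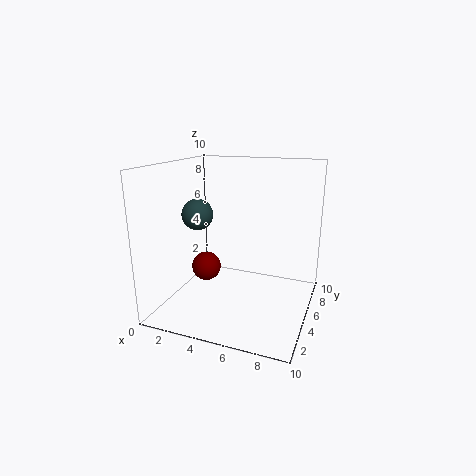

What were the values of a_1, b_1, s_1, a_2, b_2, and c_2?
a_1 = 3; b_1 = 3; s_1 = 1; a_2 = 3; b_2 = 4; c_2 = 3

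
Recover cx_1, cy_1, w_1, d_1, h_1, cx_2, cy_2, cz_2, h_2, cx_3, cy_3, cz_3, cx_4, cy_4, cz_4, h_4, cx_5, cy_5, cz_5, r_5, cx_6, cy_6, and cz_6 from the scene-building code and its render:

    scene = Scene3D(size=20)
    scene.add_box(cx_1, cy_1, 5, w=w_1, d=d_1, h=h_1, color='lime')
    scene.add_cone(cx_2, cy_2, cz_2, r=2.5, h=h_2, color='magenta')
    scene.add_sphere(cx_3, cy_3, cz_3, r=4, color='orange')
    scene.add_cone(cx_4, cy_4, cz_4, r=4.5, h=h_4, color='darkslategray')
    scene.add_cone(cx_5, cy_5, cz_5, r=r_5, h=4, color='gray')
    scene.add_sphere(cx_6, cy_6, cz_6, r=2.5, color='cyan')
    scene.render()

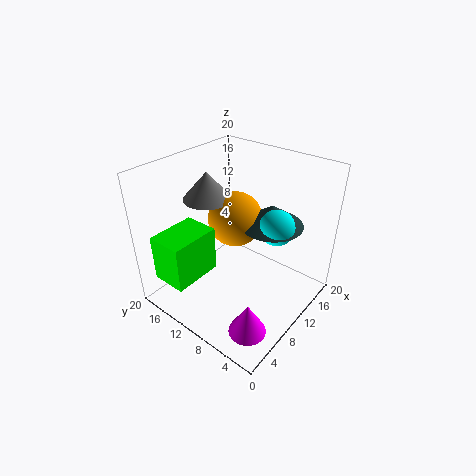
cx_1 = 1
cy_1 = 12.5
w_1 = 7
d_1 = 5
h_1 = 6.5
cx_2 = 4.5
cy_2 = 4
cz_2 = 0.5
h_2 = 4.5
cx_3 = 12.5
cy_3 = 12.5
cz_3 = 11
cx_4 = 14.5
cy_4 = 7.5
cz_4 = 11
h_4 = 3
cx_5 = 10.5
cy_5 = 16
cz_5 = 14
r_5 = 3.5
cx_6 = 13.5
cy_6 = 6
cz_6 = 11.5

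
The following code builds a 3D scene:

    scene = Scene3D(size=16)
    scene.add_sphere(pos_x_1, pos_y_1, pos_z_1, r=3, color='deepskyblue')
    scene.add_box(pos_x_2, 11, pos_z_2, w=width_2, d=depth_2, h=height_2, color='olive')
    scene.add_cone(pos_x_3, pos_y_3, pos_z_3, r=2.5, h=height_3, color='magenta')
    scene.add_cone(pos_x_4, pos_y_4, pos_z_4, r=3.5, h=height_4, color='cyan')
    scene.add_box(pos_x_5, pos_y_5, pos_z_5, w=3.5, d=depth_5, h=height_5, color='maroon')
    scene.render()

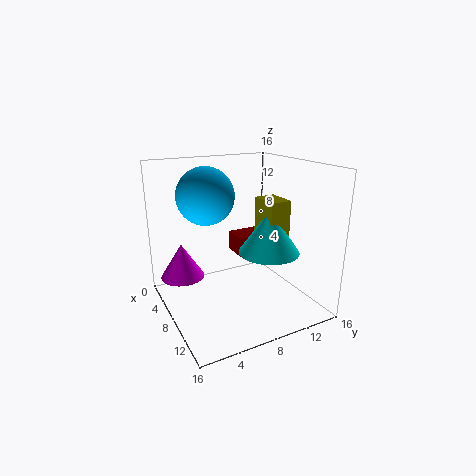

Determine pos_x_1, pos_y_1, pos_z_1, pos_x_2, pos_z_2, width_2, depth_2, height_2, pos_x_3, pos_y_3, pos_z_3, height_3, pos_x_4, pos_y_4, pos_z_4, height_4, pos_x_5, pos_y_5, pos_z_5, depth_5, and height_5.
pos_x_1 = 7.5
pos_y_1 = 4.5
pos_z_1 = 13
pos_x_2 = 6.5
pos_z_2 = 7.5
width_2 = 3.5
depth_2 = 2.5
height_2 = 4.5
pos_x_3 = 4.5
pos_y_3 = 2.5
pos_z_3 = 3
height_3 = 4
pos_x_4 = 9
pos_y_4 = 11.5
pos_z_4 = 6
height_4 = 5
pos_x_5 = 0.5
pos_y_5 = 10.5
pos_z_5 = 3.5
depth_5 = 5
height_5 = 2.5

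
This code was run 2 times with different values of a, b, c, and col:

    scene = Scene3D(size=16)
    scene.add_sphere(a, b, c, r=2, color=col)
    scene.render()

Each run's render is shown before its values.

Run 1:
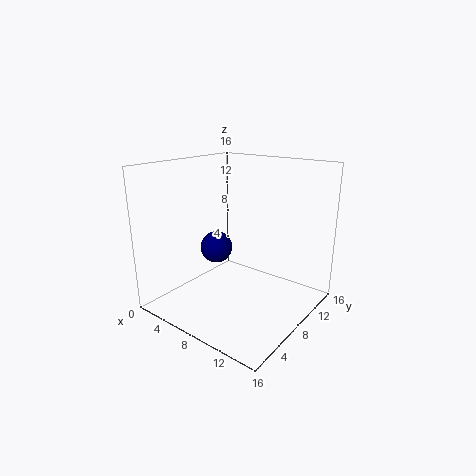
a = 3, b = 10, c = 5, col = 'navy'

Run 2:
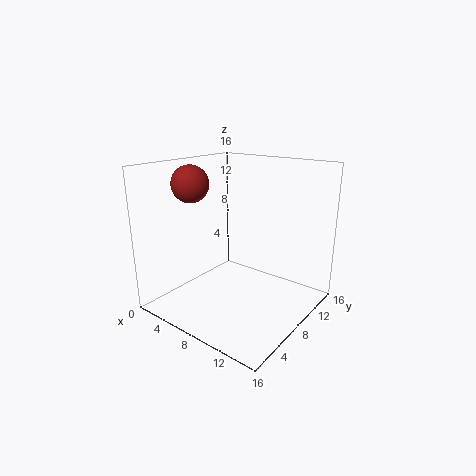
a = 4, b = 5, c = 14, col = 'brown'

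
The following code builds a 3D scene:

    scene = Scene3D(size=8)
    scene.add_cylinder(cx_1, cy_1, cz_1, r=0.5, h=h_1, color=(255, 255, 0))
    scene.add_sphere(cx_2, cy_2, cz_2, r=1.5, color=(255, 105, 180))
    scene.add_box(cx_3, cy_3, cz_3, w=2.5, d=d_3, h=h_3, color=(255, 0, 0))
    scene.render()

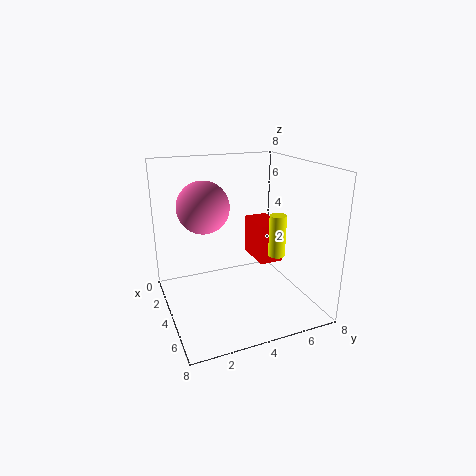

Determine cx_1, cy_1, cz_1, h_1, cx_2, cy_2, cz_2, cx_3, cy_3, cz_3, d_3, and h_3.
cx_1 = 4; cy_1 = 6.5; cz_1 = 2.5; h_1 = 2.5; cx_2 = 2.5; cy_2 = 2.5; cz_2 = 5.5; cx_3 = 0.5; cy_3 = 6; cz_3 = 1.5; d_3 = 1.5; h_3 = 2.5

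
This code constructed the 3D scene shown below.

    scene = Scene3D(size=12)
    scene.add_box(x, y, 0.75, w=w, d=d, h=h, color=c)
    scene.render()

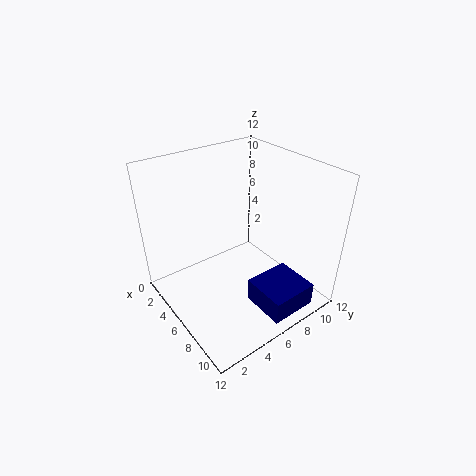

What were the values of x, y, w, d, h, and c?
x = 7.75; y = 5.75; w = 3.75; d = 4; h = 2; c = 'navy'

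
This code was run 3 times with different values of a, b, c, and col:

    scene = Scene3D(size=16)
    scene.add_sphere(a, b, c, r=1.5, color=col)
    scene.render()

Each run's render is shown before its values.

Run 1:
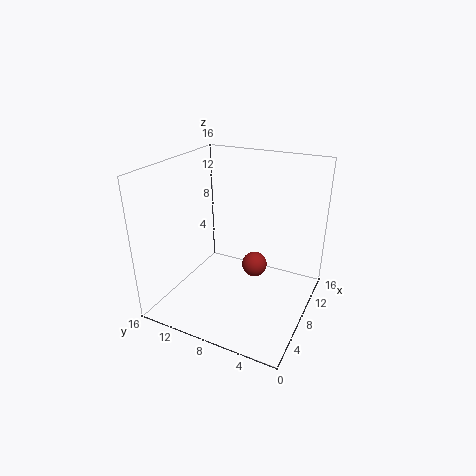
a = 10.5
b = 7
c = 3.5
col = 'brown'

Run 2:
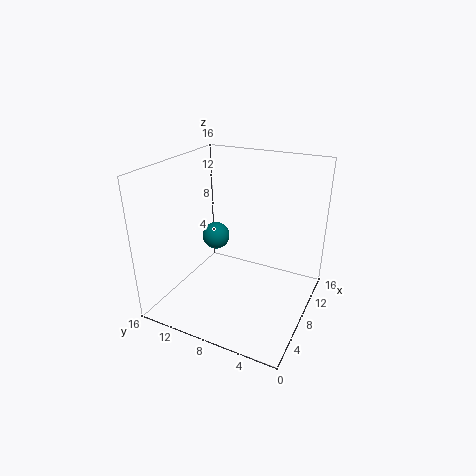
a = 7.5
b = 10.5
c = 8
col = 'teal'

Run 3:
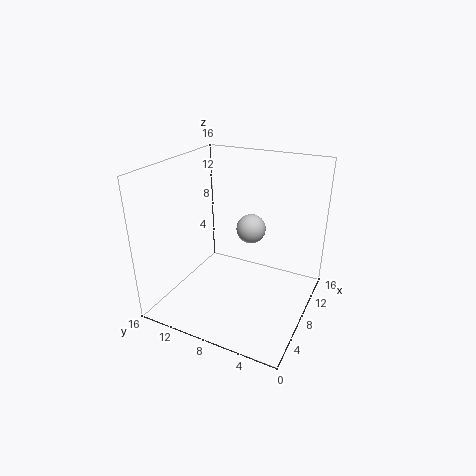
a = 7
b = 6
c = 10
col = 'lightgray'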